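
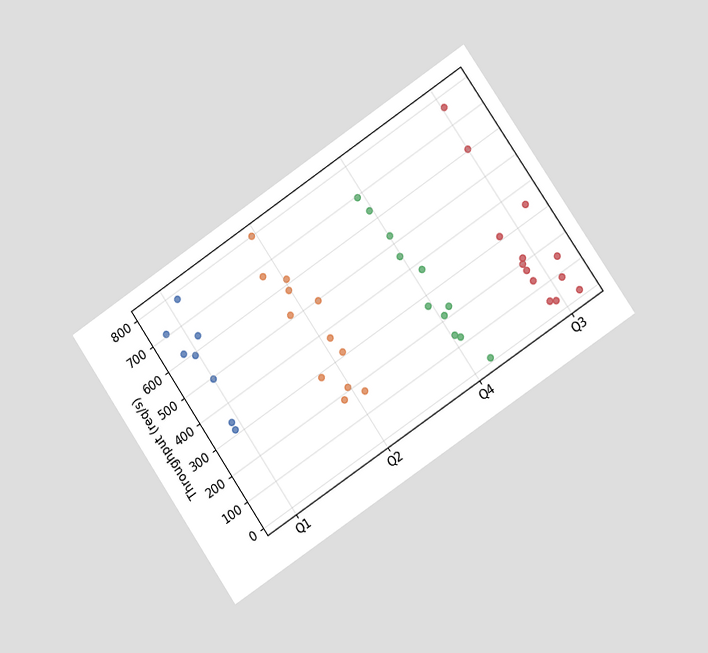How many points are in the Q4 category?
The chart is tilted about 34° counter-clockwise and viewed slightly from the right. Counting the markers in the Q4 column gives 11.

11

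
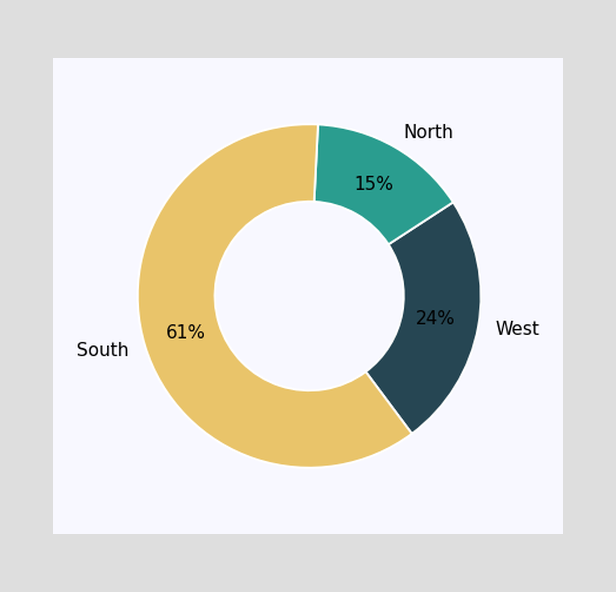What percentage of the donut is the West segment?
The West segment takes up 24% of the ring.

24%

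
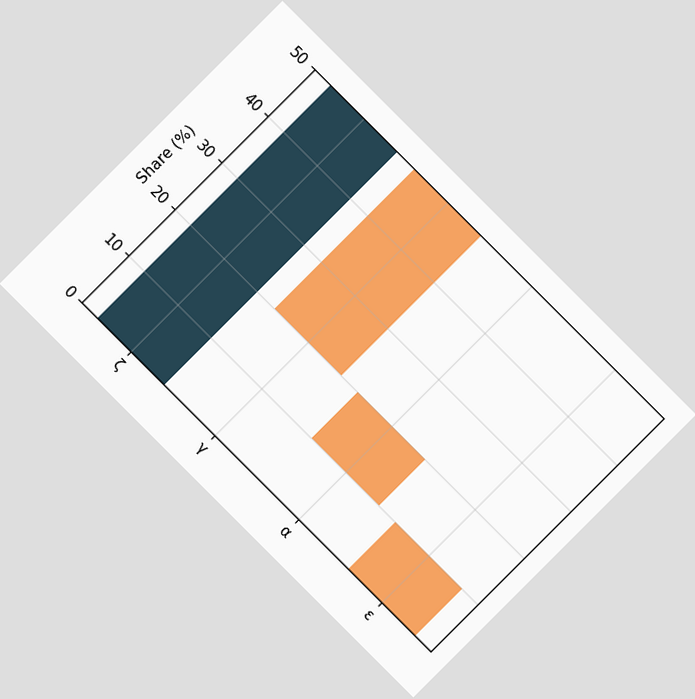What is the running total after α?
The chart is tilted about 45° clockwise. After α the running total reaches 10%.

10%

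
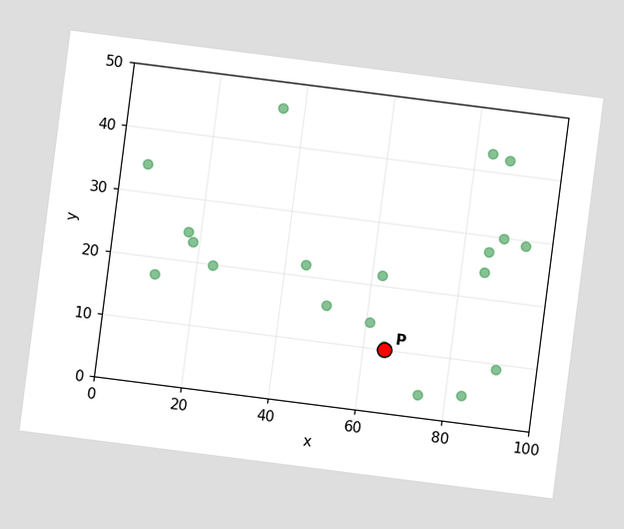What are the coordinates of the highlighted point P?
The chart is tilted about 7° clockwise. Following the gridlines from P to each axis, P sits at (65, 10).

(65, 10)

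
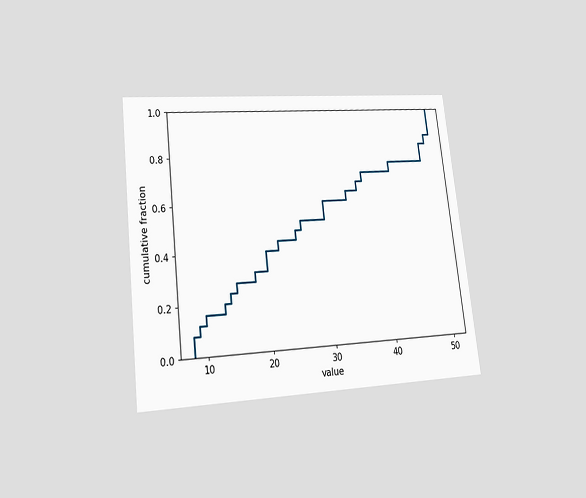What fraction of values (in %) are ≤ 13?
The chart is tilted about 6° counter-clockwise and viewed at a slight angle. At x=13 the ECDF step is at 20%.

20%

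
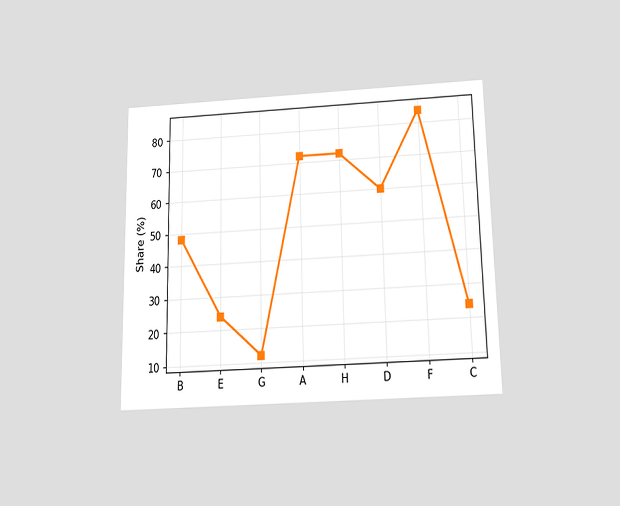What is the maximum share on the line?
The chart is viewed slightly from below. The highest point is at F, and reading across to the y-axis gives 84%.

84%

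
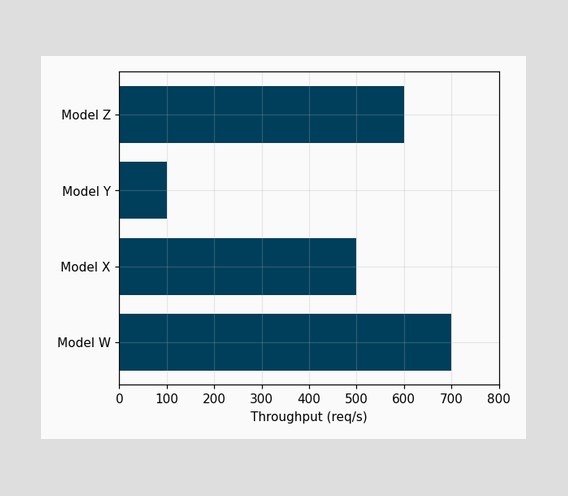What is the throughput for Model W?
Reading along the chart's x-axis, the Model W bar reaches 700req/s.

700req/s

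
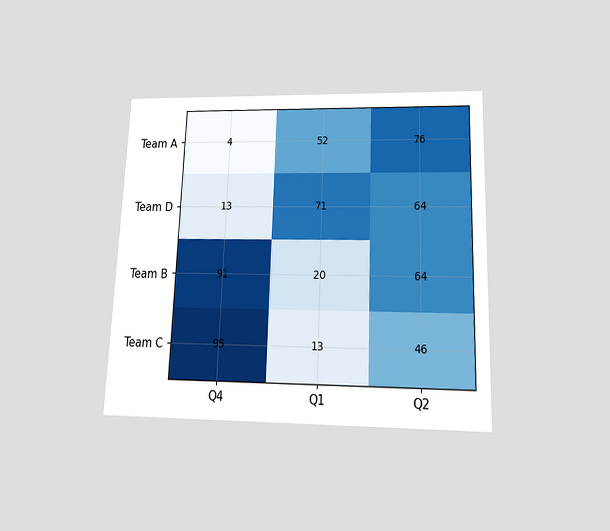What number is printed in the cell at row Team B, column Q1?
20

The chart is tilted about 2° clockwise and viewed slightly from below. The (Team B, Q1) cell reads 20.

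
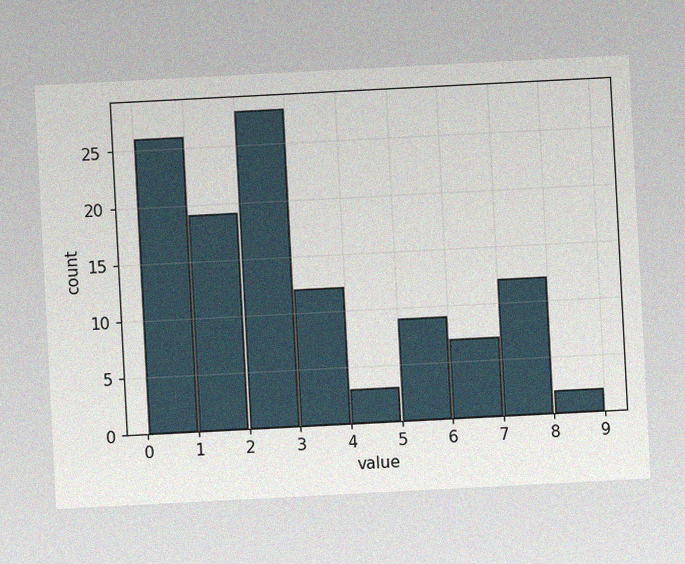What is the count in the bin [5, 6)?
9

The chart is tilted about 3° counter-clockwise, with some photo noise. The [5, 6) bin has height 9.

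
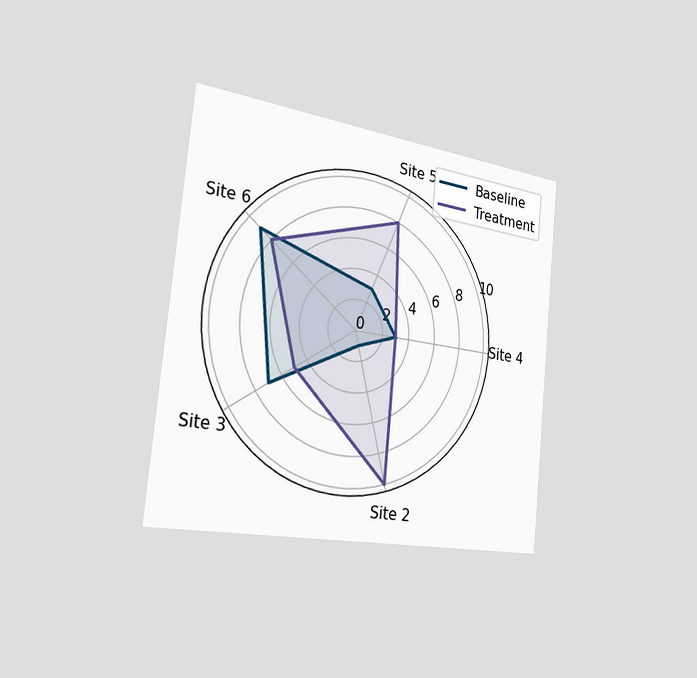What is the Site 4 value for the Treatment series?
3

The chart is tilted about 6° clockwise and viewed slightly from the left. On the Site 4 axis, Treatment reaches 3.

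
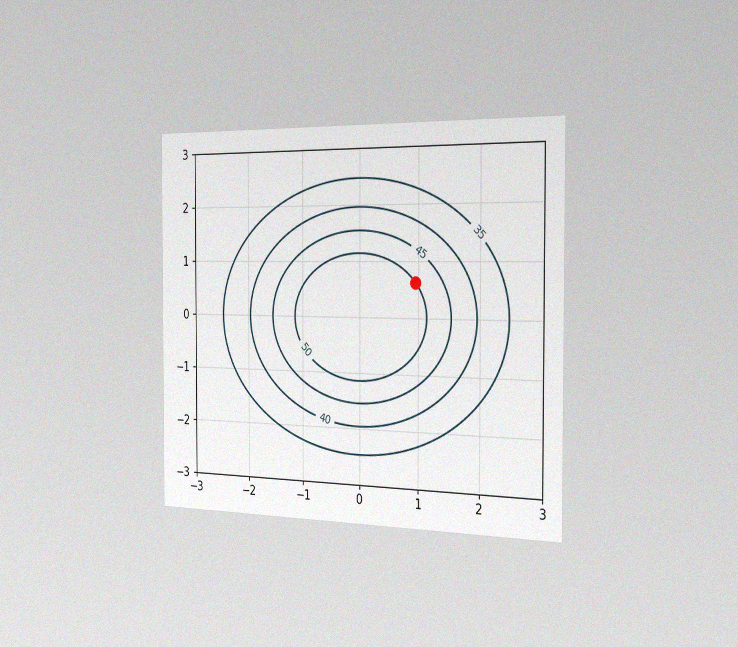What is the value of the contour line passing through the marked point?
50

The chart is viewed slightly from the right, with some photo noise. The marked point sits on the contour labelled 50.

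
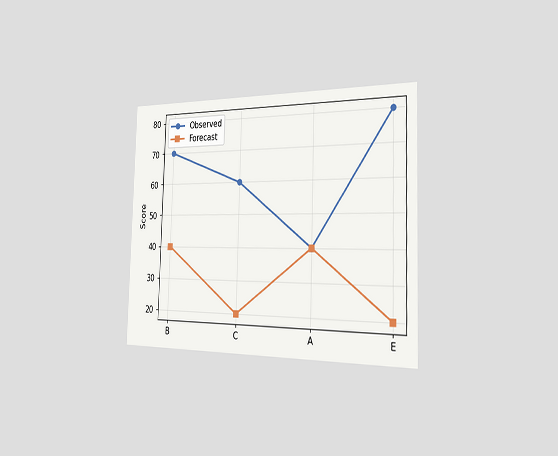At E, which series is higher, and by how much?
The chart is viewed slightly from the right. At E, Observed sits above the other line by 60.

Observed, by 60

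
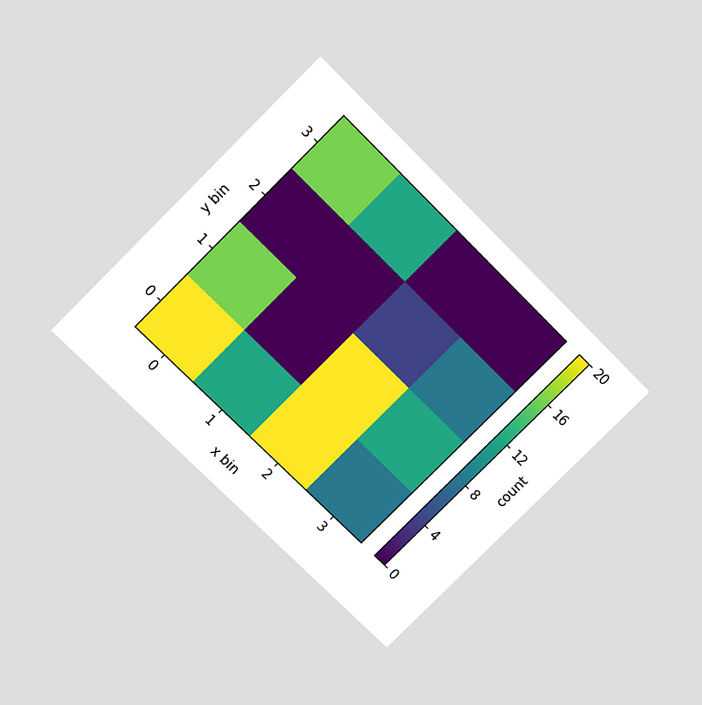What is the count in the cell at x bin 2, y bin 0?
The chart is tilted about 45° clockwise and viewed slightly from above. Matching the cell (2, 0) against the colorbar gives 20.

20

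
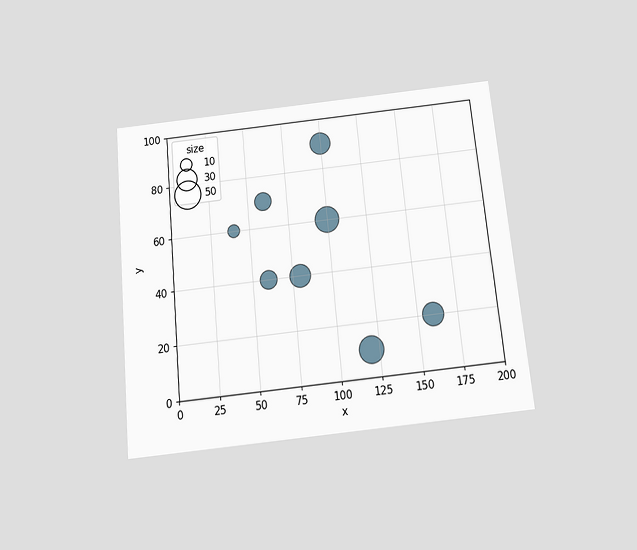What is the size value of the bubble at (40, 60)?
The chart is tilted about 5° counter-clockwise and viewed slightly from below. Matching the bubble at (40, 60) against the size legend gives 10.

10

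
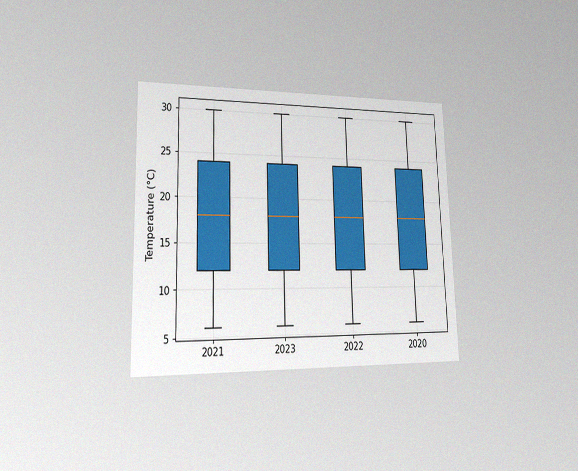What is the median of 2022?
The chart is viewed slightly from the left, with some photo noise. The median line in the 2022 box sits at 18°C.

18°C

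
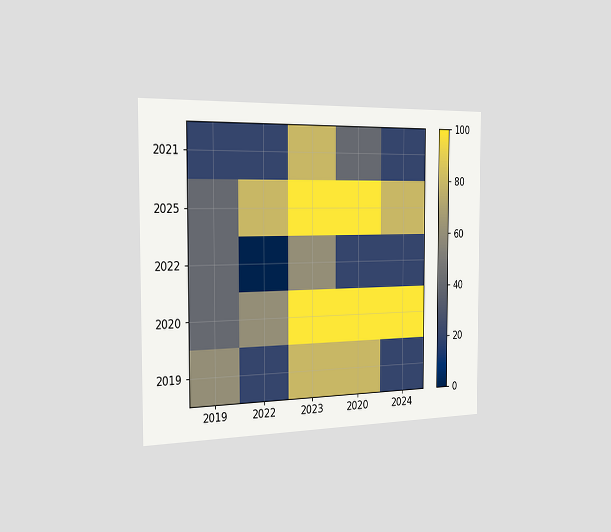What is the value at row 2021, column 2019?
The chart is viewed slightly from the left. Matching cell (2021, 2019) against the colorbar gives 20.

20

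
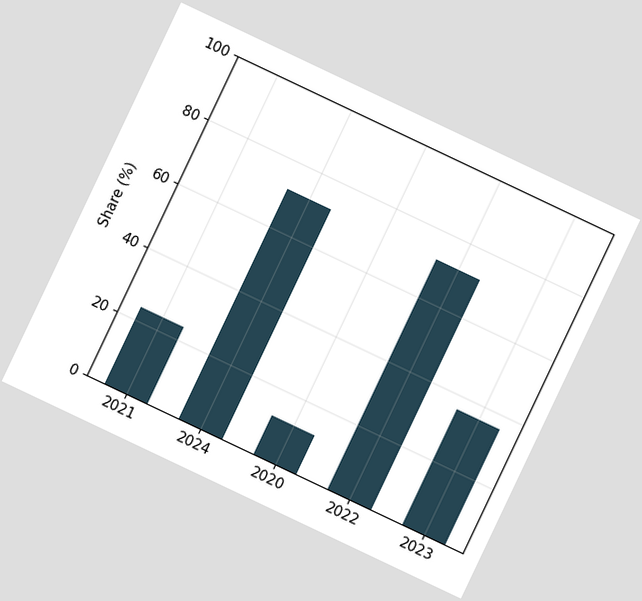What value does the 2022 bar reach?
72%

The chart is tilted about 25° clockwise. Reading along the chart's y-axis, the 2022 bar reaches 72%.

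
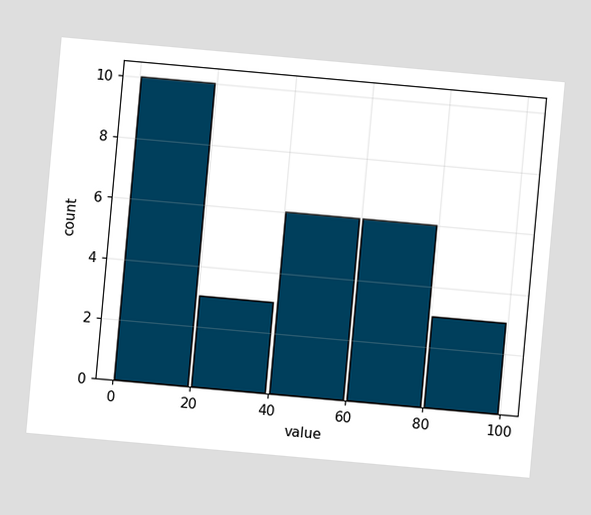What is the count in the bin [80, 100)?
3

The chart is tilted about 5° clockwise. The [80, 100) bin has height 3.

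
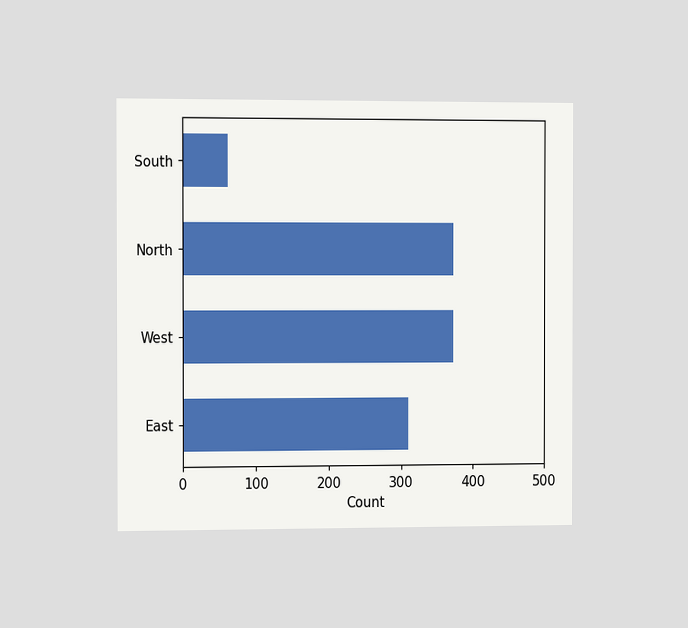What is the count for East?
310

The chart is viewed slightly from the left. Reading along the chart's x-axis, the East bar reaches 310.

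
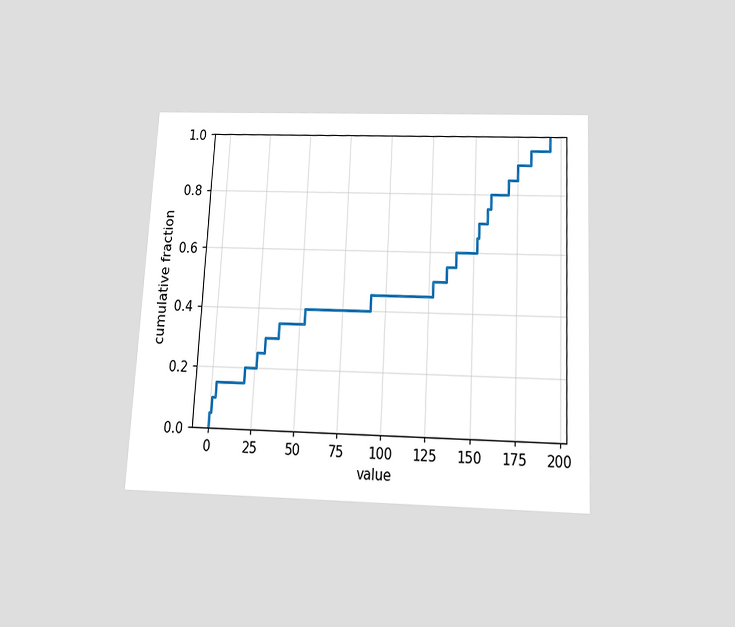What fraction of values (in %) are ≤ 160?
The chart is tilted about 3° clockwise and viewed slightly from below. At x=160 the ECDF step is at 80%.

80%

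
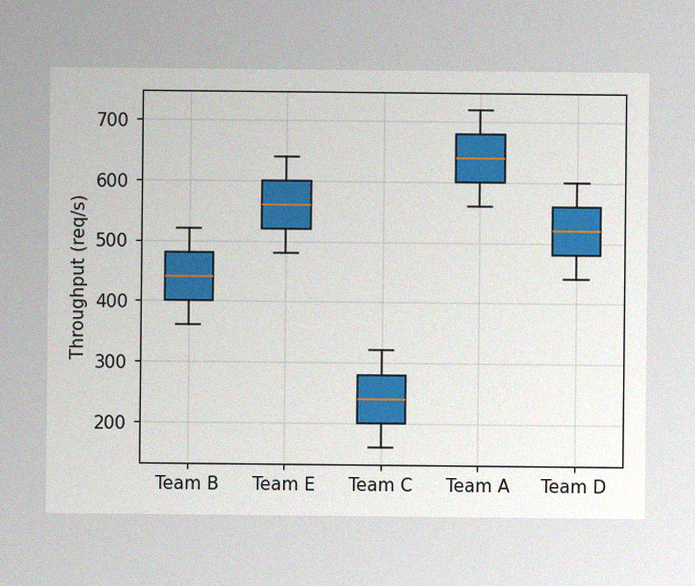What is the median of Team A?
640req/s

The image has some photo noise and uneven lighting. The median line in the Team A box sits at 640req/s.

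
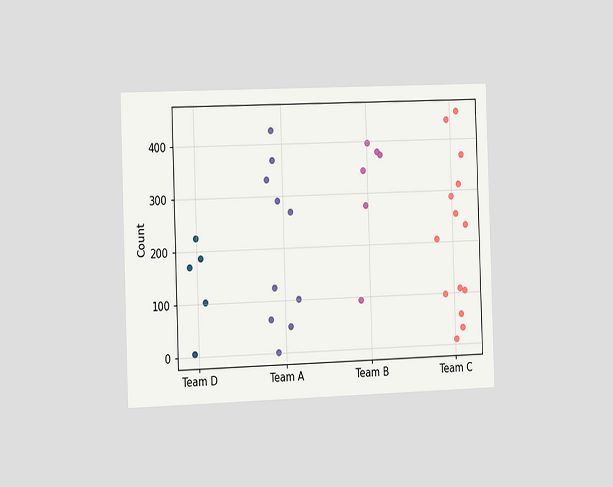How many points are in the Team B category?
6

The chart is viewed slightly from the left. Counting the markers in the Team B column gives 6.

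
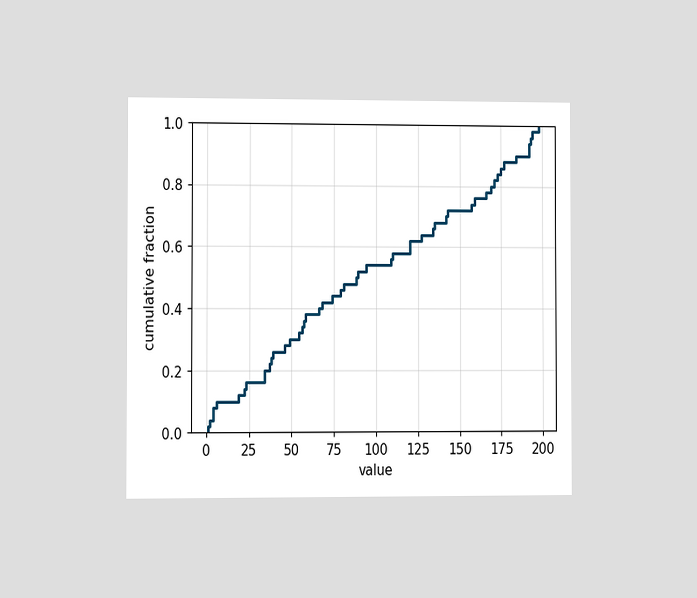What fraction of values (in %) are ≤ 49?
The chart is viewed slightly from the left. At x=49 the ECDF step is at 30%.

30%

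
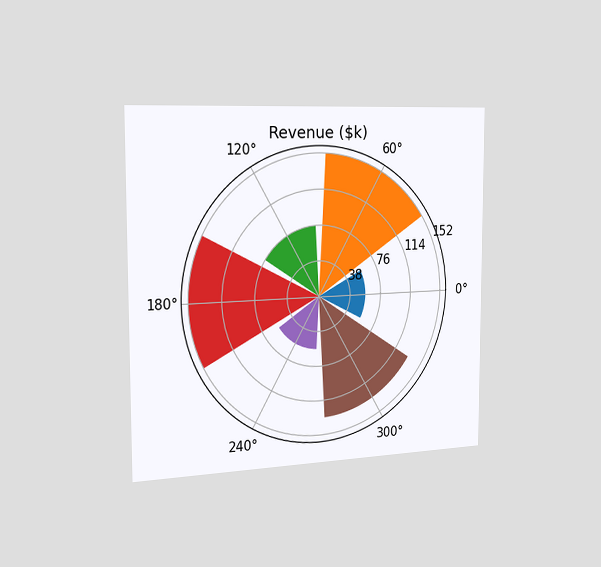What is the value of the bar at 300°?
$133k

The chart is viewed slightly from the left. The bar at 300° reaches $133k on the radial axis.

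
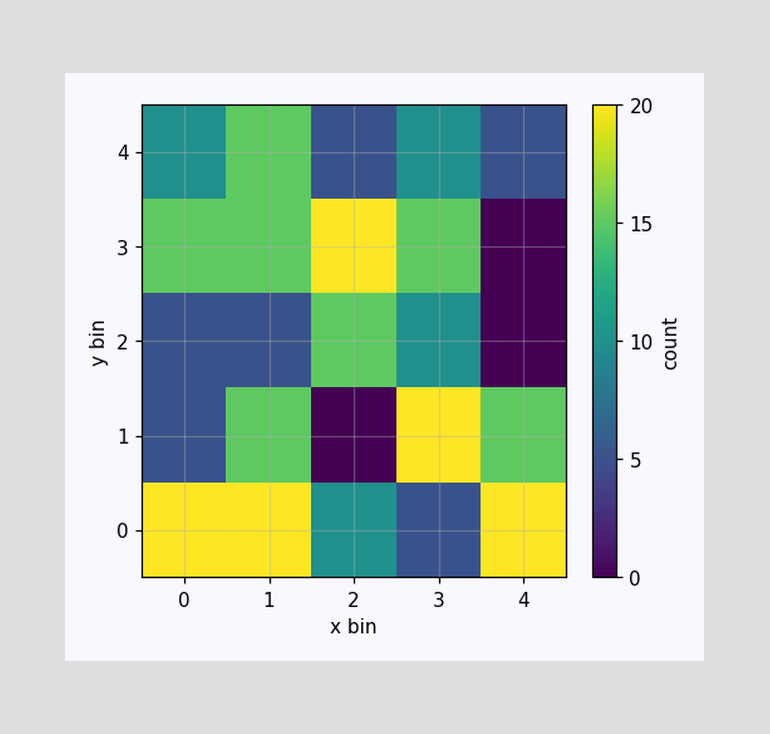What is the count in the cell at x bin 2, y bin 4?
Matching the cell (2, 4) against the colorbar gives 5.

5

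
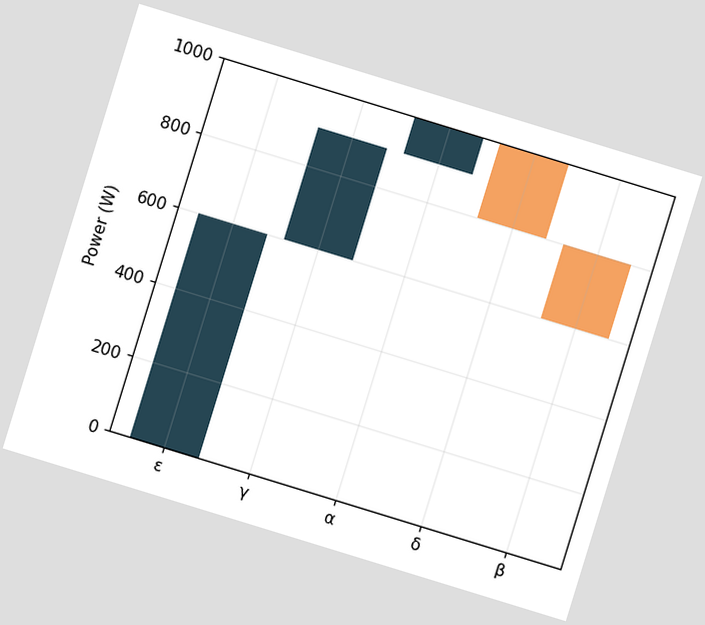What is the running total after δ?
800W

The chart is tilted about 17° clockwise. After δ the running total reaches 800W.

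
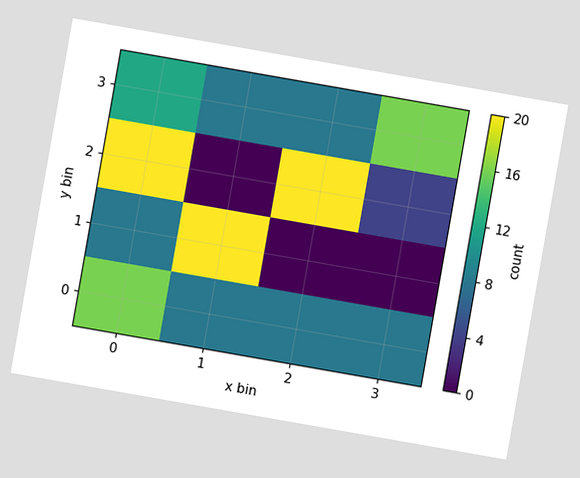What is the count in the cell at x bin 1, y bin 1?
20

The chart is tilted about 10° clockwise. Matching the cell (1, 1) against the colorbar gives 20.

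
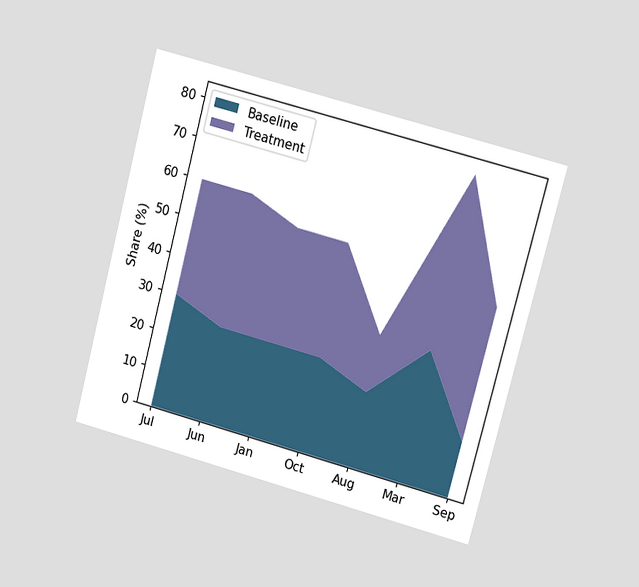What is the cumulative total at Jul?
60%

The chart is tilted about 15° clockwise and viewed at a slight angle. The stacked total at Jul reaches 60%.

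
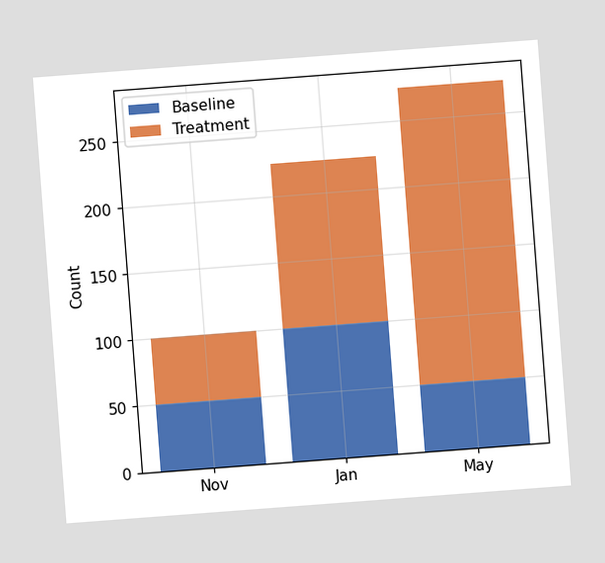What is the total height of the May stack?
275

The chart is tilted about 4° counter-clockwise. The May stack's top reaches 275 on the y-axis.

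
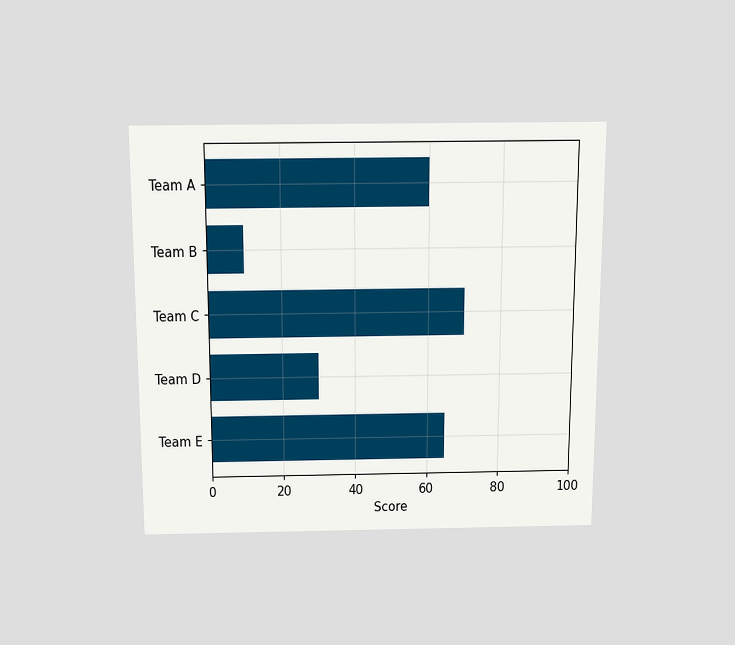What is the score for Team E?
The chart is viewed slightly from above. Reading along the chart's x-axis, the Team E bar reaches 65.

65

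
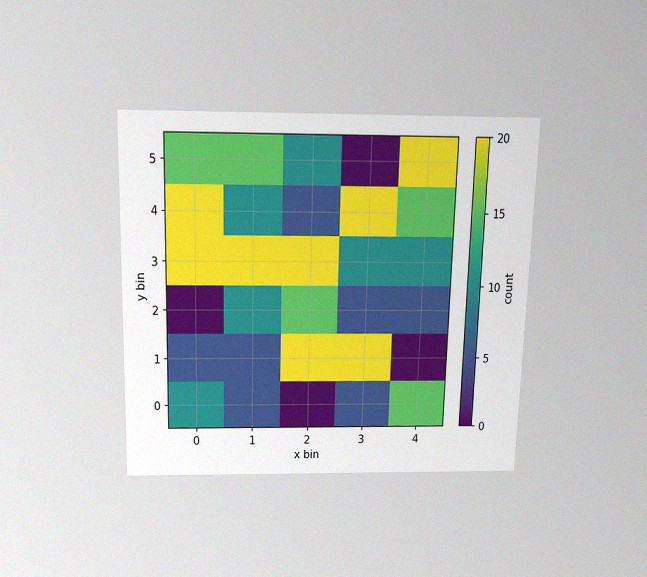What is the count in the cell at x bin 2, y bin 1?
The chart is viewed slightly from above, with some photo noise. Matching the cell (2, 1) against the colorbar gives 20.

20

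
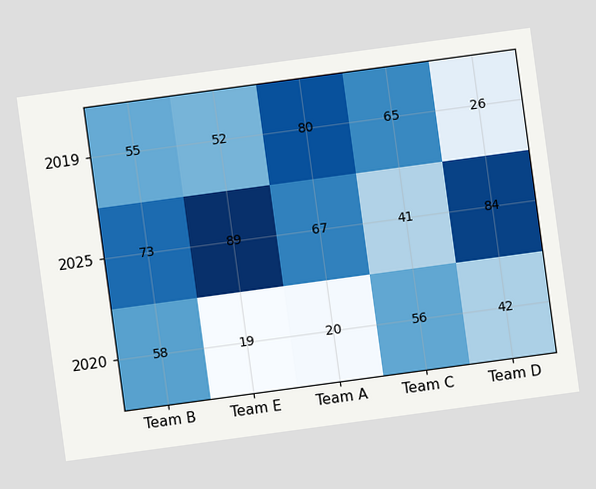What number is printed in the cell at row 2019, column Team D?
26

The chart is tilted about 8° counter-clockwise. The (2019, Team D) cell reads 26.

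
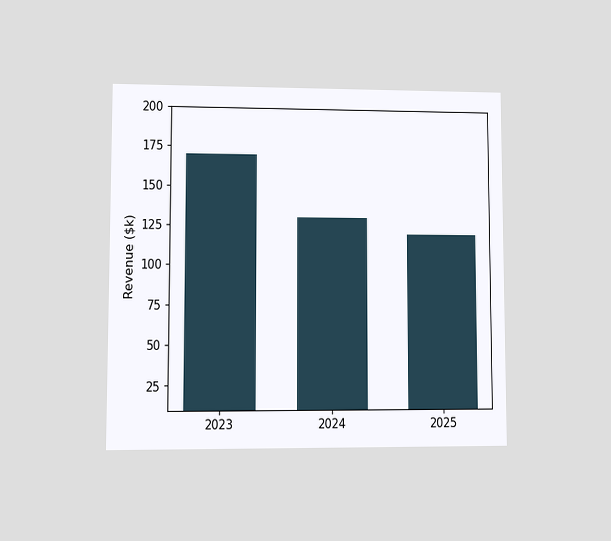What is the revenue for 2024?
The chart is viewed at a slight angle. Reading along the chart's y-axis, the 2024 bar reaches $130k.

$130k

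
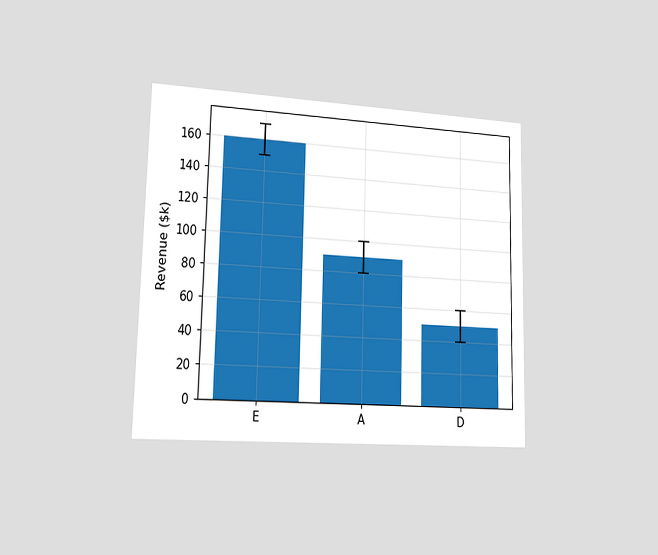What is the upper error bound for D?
$60k

The chart is viewed slightly from the left. The D bar's upper whisker reaches $60k.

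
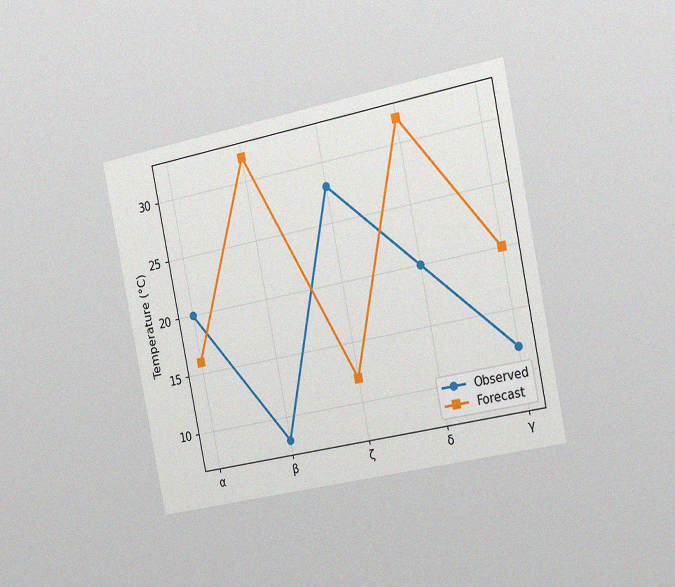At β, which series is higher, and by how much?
The chart is tilted about 11° counter-clockwise and viewed slightly from the right, with some photo noise. At β, Forecast sits above the other line by 24°C.

Forecast, by 24°C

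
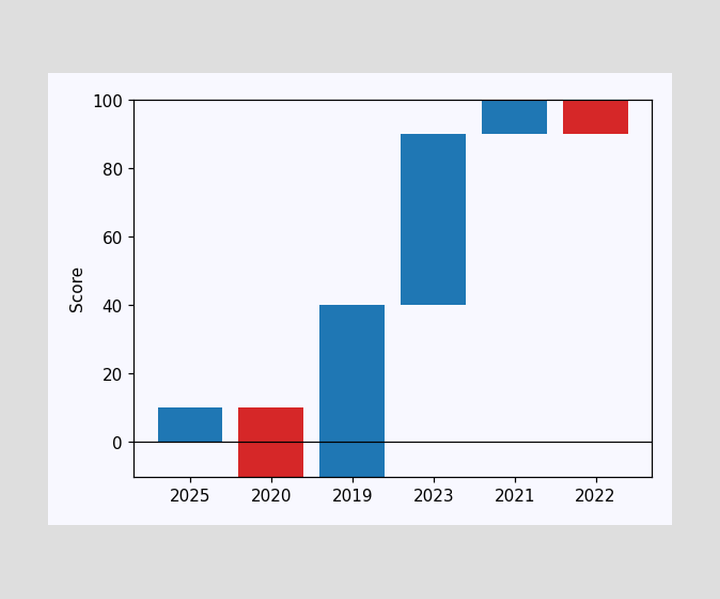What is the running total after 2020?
-10

After 2020 the running total reaches -10.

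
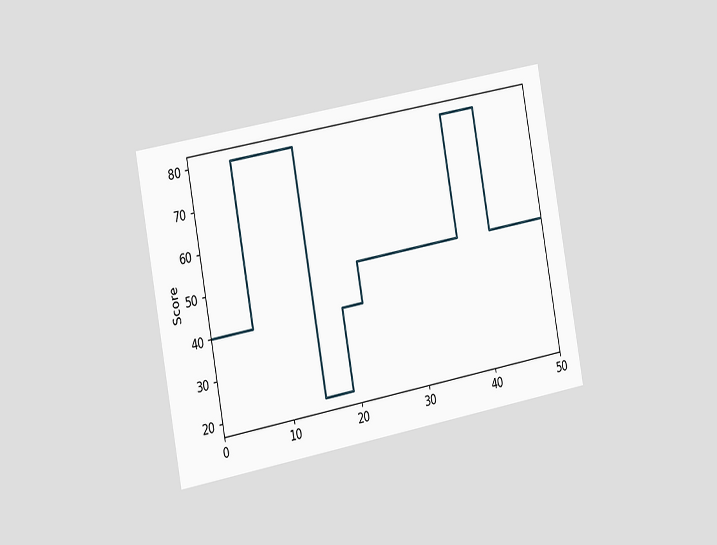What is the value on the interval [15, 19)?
20

The chart is tilted about 10° counter-clockwise and viewed slightly from the left. On [15, 19) the step sits at 20.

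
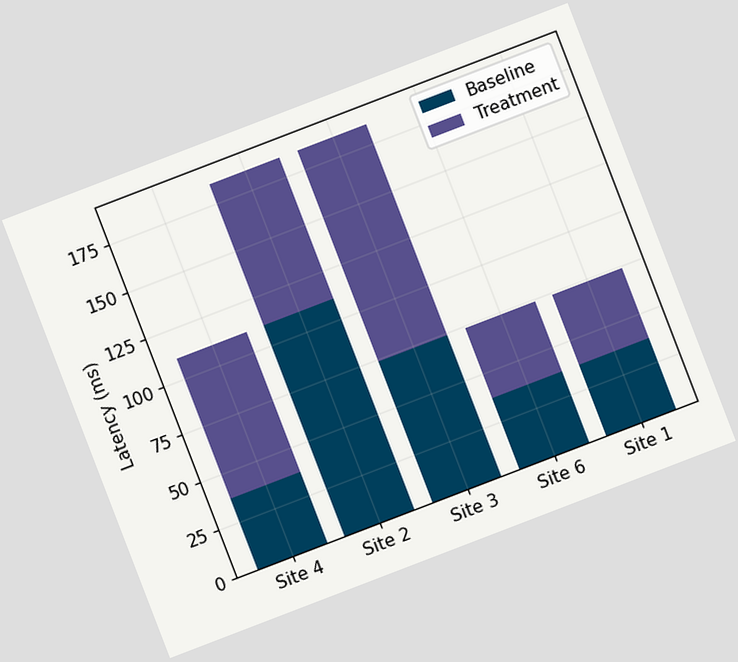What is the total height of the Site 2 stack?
185ms

The chart is tilted about 21° counter-clockwise. The Site 2 stack's top reaches 185ms on the y-axis.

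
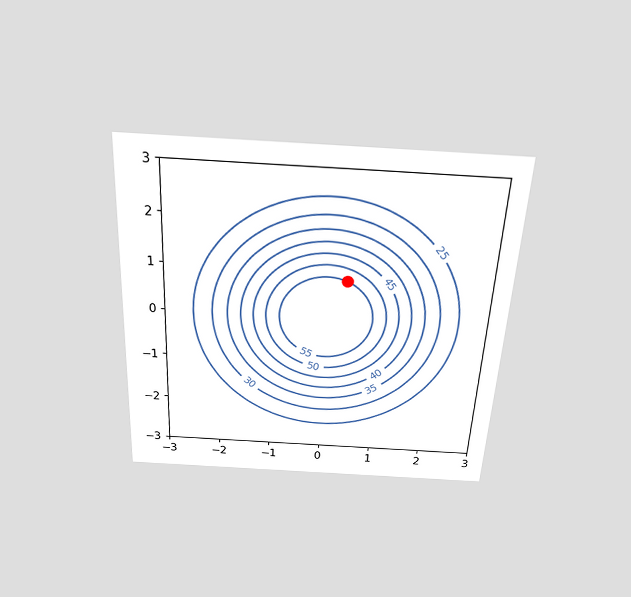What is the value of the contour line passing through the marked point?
The chart is tilted about 3° clockwise and viewed slightly from above. The marked point sits on the contour labelled 55.

55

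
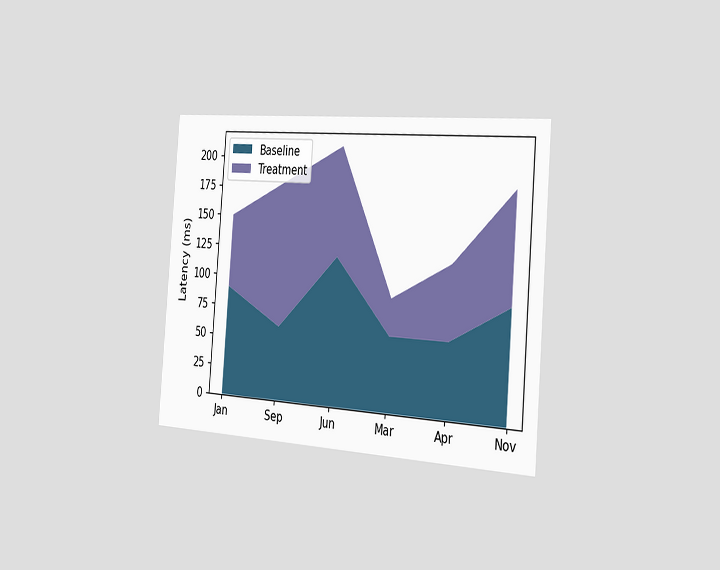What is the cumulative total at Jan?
150ms

The chart is tilted about 4° clockwise and viewed slightly from the right. The stacked total at Jan reaches 150ms.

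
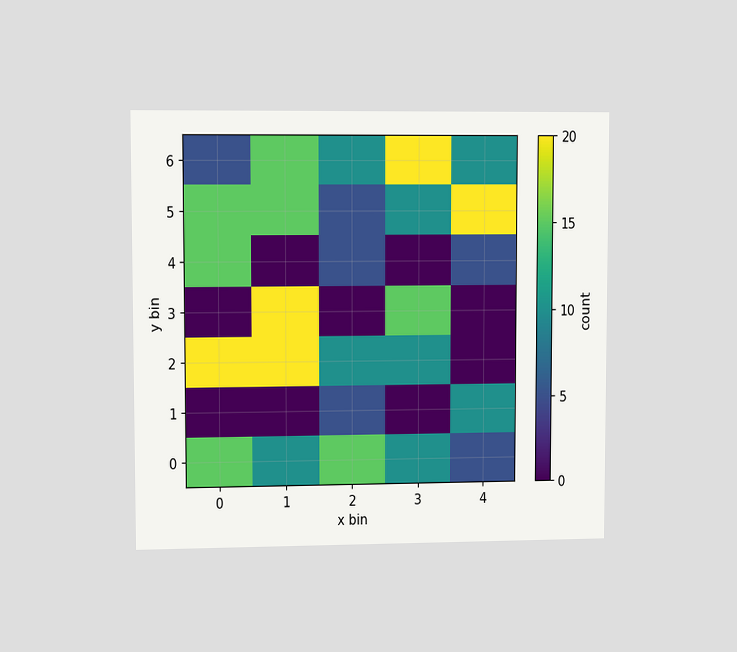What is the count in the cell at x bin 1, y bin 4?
The chart is viewed at a slight angle. Matching the cell (1, 4) against the colorbar gives 0.

0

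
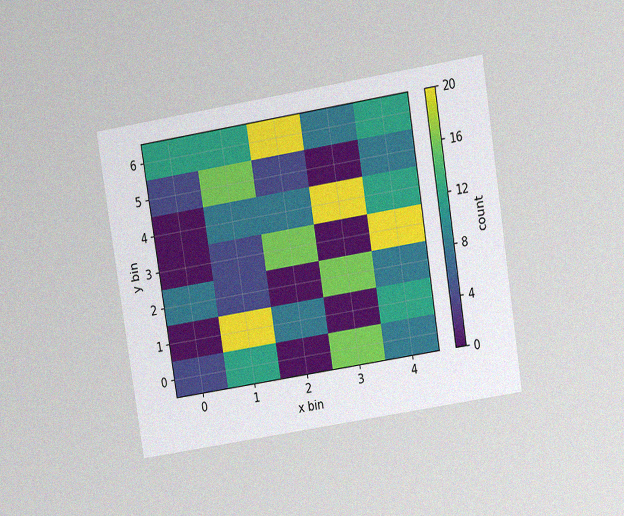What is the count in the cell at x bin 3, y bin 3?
0

The chart is tilted about 9° counter-clockwise and viewed at a slight angle, with some photo noise. Matching the cell (3, 3) against the colorbar gives 0.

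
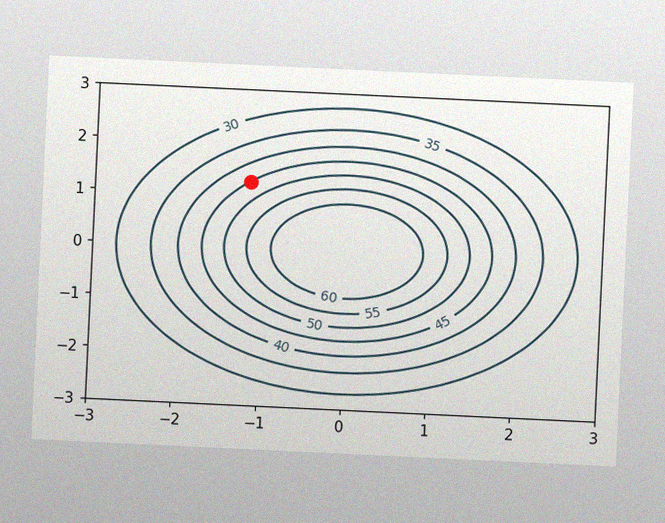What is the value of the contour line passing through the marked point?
The chart is tilted about 3° clockwise, with some photo noise. The marked point sits on the contour labelled 45.

45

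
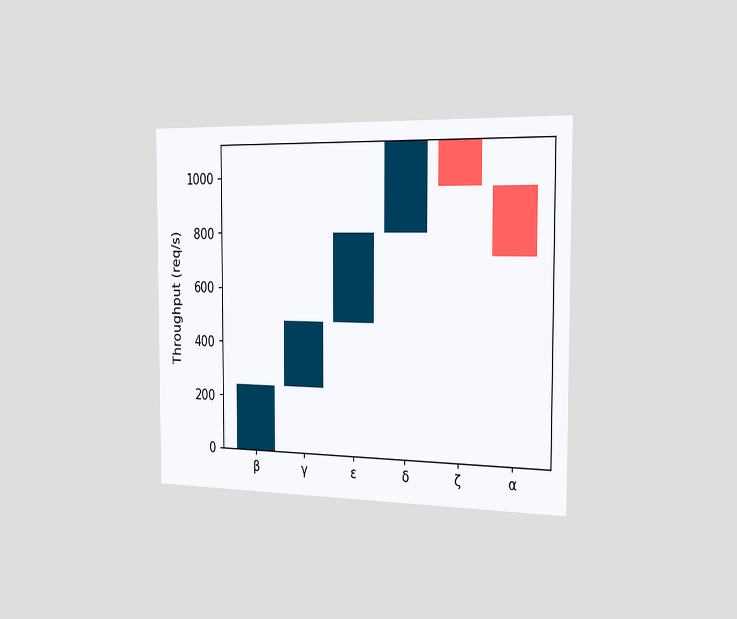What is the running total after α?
720req/s

The chart is viewed slightly from the right. After α the running total reaches 720req/s.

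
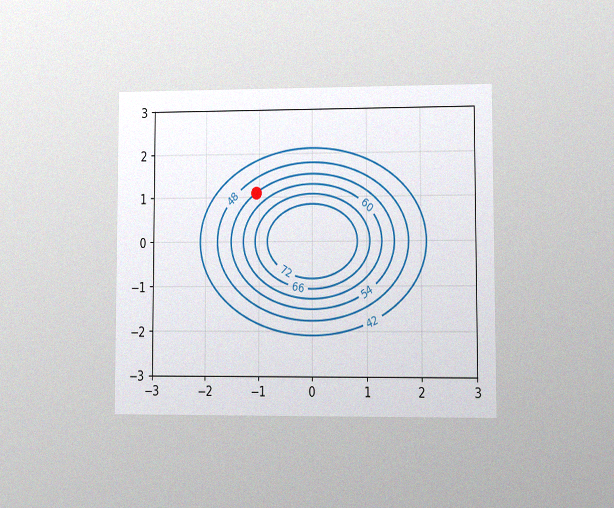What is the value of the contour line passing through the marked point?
The chart is viewed at a slight angle, with some photo noise. The marked point sits on the contour labelled 54.

54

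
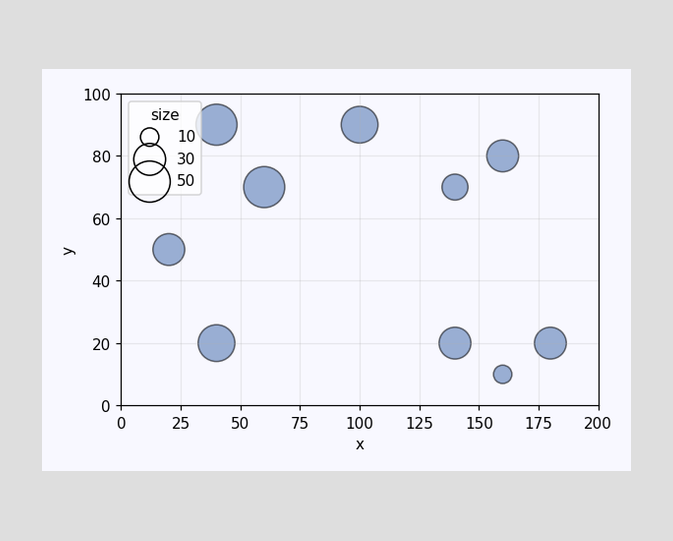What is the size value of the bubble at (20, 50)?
30

Matching the bubble at (20, 50) against the size legend gives 30.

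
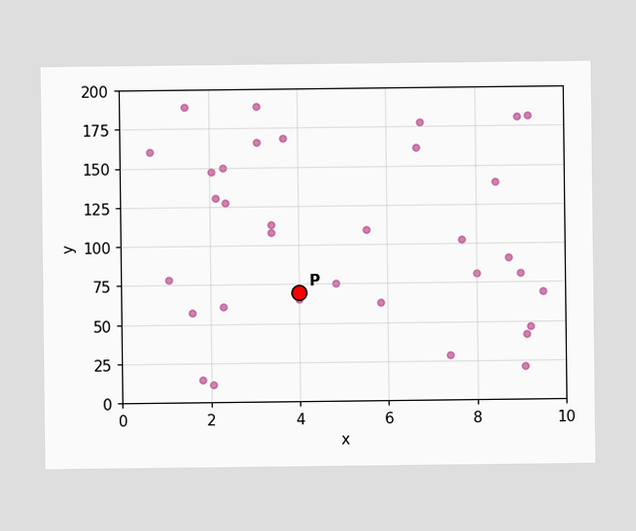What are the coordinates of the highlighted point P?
(4, 70)

Following the gridlines from P to each axis, P sits at (4, 70).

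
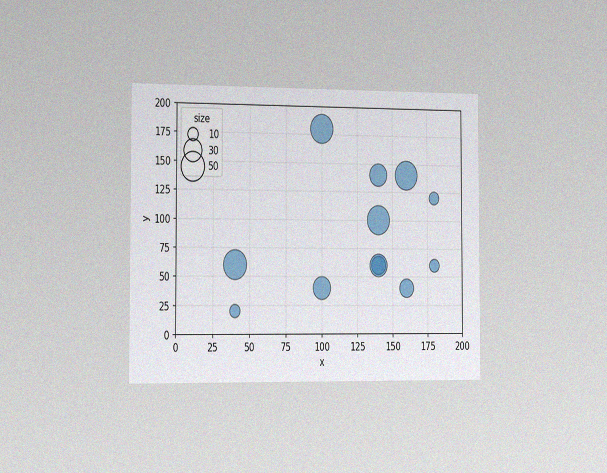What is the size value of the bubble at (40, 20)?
The chart is viewed slightly from the left, with some photo noise. Matching the bubble at (40, 20) against the size legend gives 10.

10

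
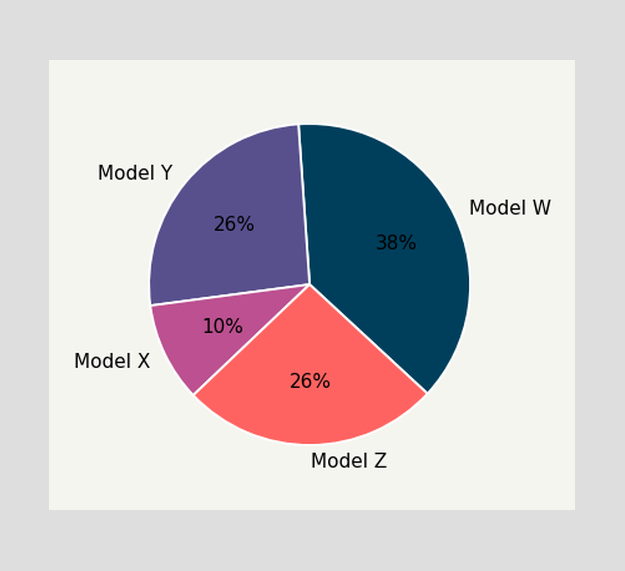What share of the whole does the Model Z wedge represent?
The Model Z slice takes up 26% of the pie.

26%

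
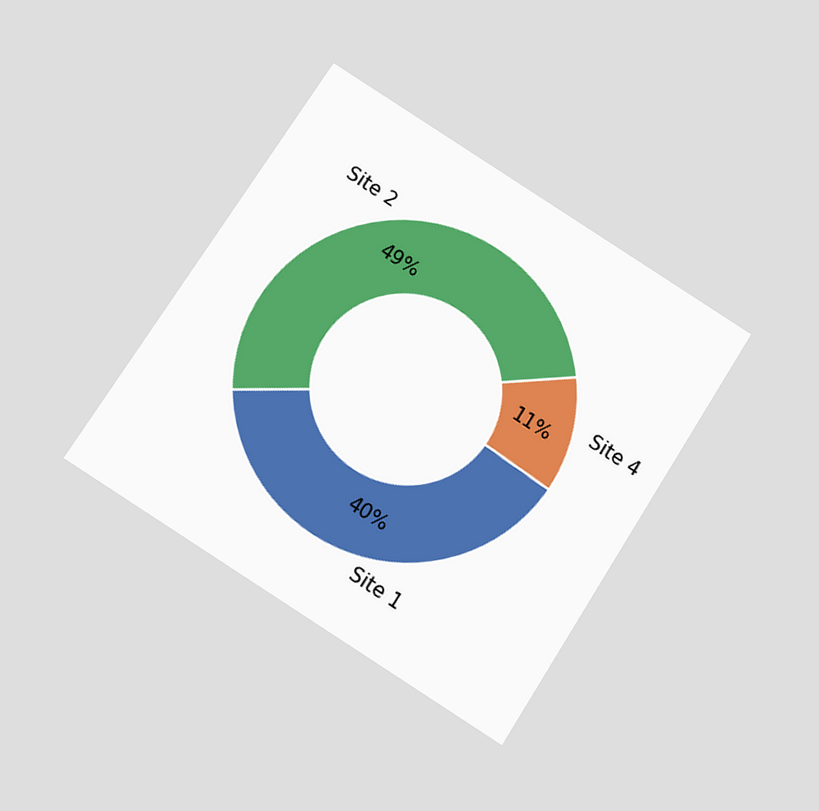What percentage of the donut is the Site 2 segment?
49%

The chart is tilted about 32° clockwise and viewed slightly from below. The Site 2 segment takes up 49% of the ring.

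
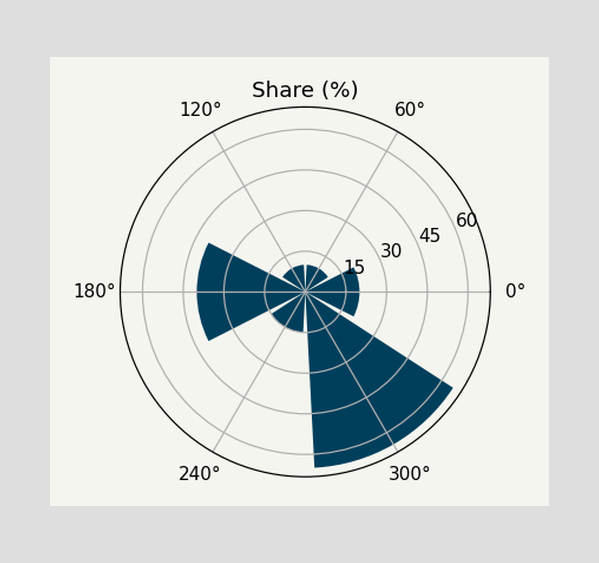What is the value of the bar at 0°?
The bar at 0° reaches 20% on the radial axis.

20%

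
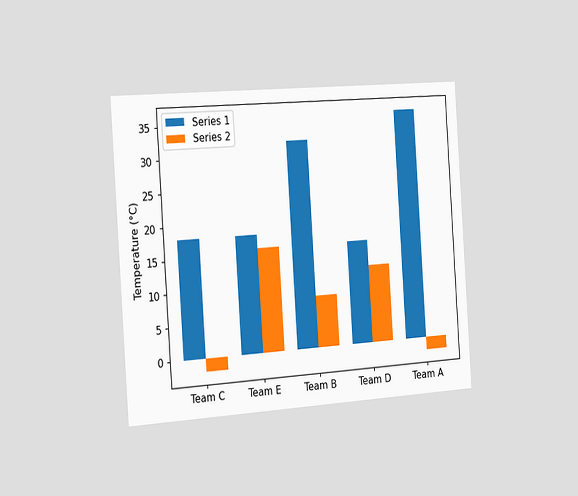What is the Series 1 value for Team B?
The chart is tilted about 4° counter-clockwise and viewed slightly from the left. The Series 1 bar at Team B reaches 32°C on the y-axis.

32°C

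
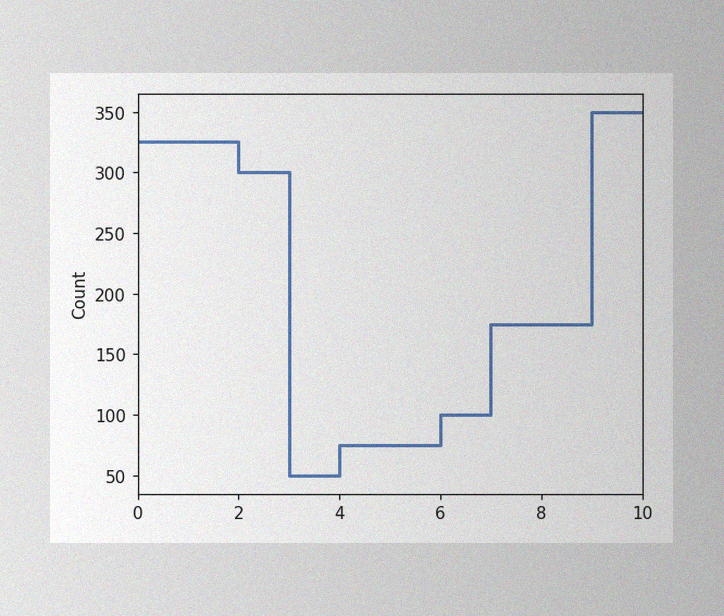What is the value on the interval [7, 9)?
175

The image has some photo noise and uneven lighting. On [7, 9) the step sits at 175.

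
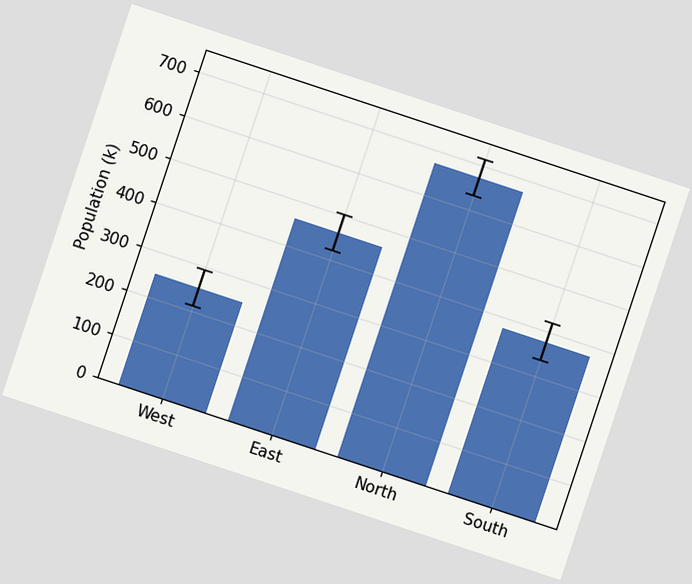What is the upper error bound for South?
420k

The chart is tilted about 18° clockwise. The South bar's upper whisker reaches 420k.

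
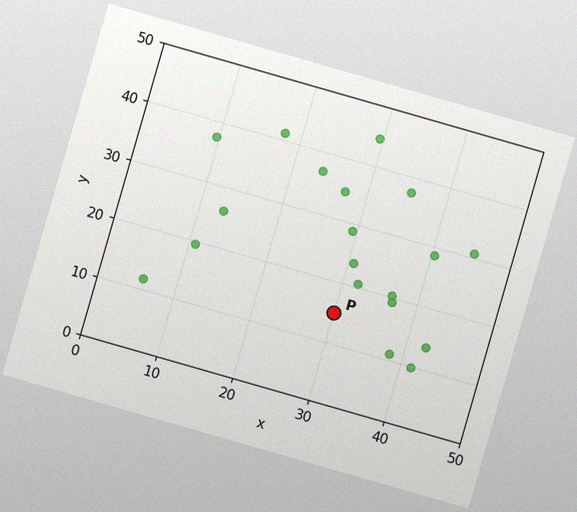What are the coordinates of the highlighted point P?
(30, 15)

The chart is tilted about 16° clockwise, with some photo noise. Following the gridlines from P to each axis, P sits at (30, 15).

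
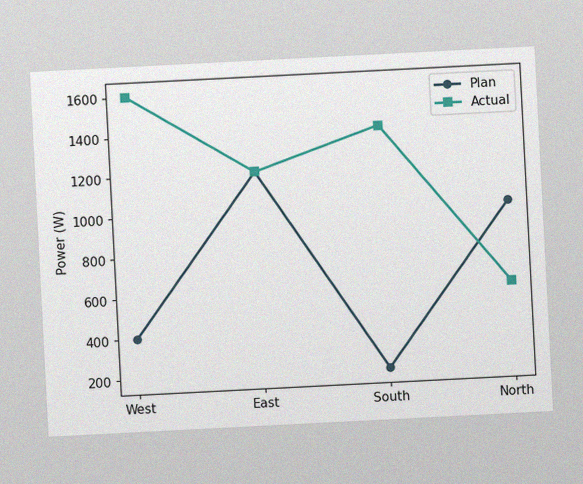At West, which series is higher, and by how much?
The chart is tilted about 3° counter-clockwise, with some photo noise. At West, Actual sits above the other line by 1200W.

Actual, by 1200W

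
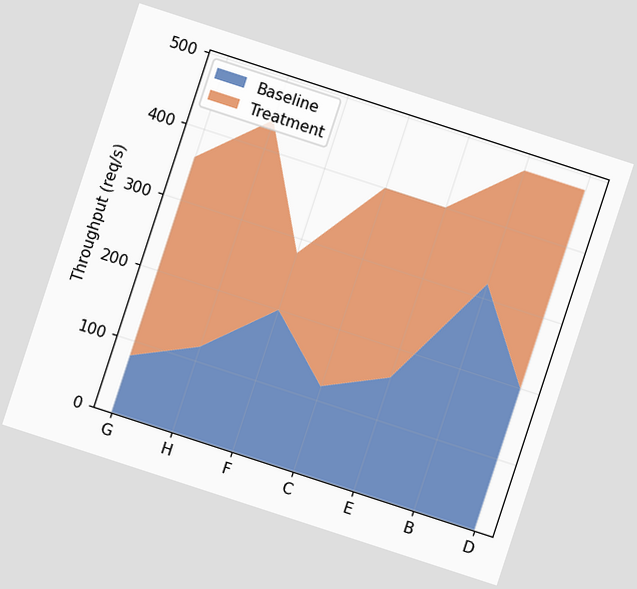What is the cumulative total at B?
480req/s

The chart is tilted about 18° clockwise. The stacked total at B reaches 480req/s.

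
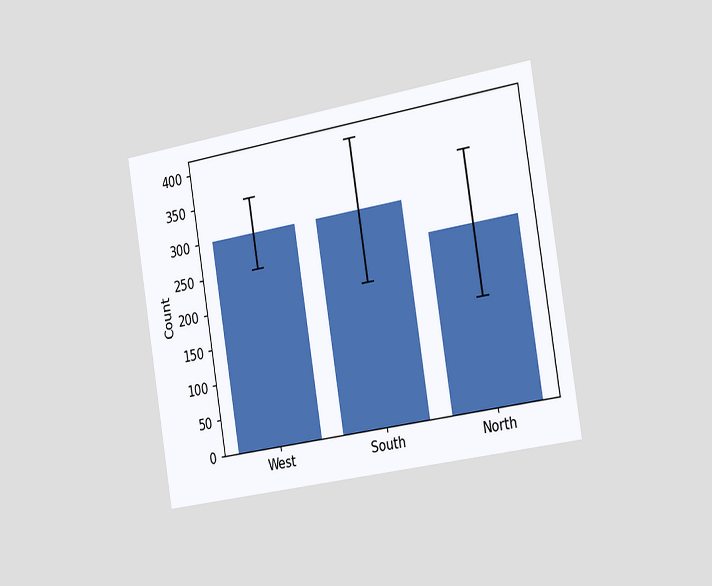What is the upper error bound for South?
The chart is tilted about 9° counter-clockwise and viewed slightly from the right. The South bar's upper whisker reaches 400.

400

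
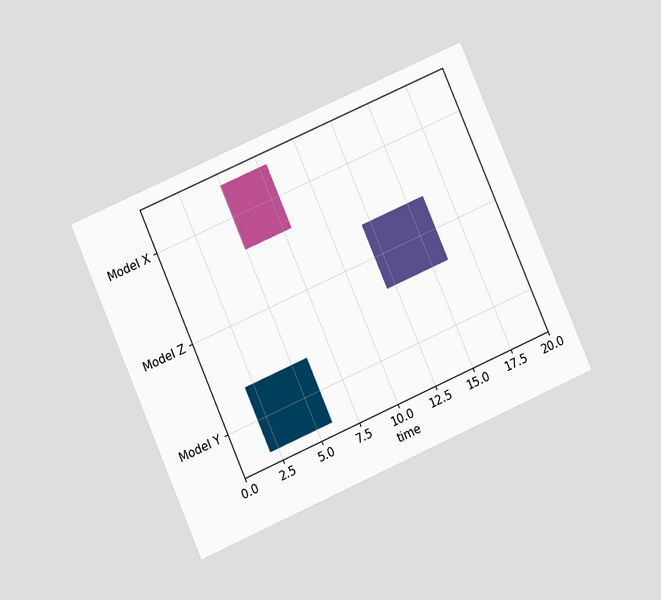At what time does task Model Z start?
12

The chart is tilted about 24° counter-clockwise and viewed at a slight angle. The Model Z bar begins at t=12.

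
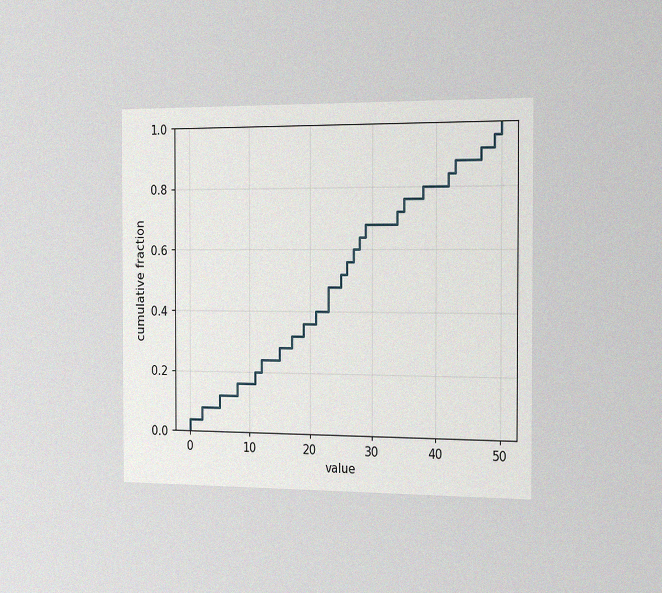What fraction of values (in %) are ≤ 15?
The chart is viewed slightly from the right, with some photo noise. At x=15 the ECDF step is at 28%.

28%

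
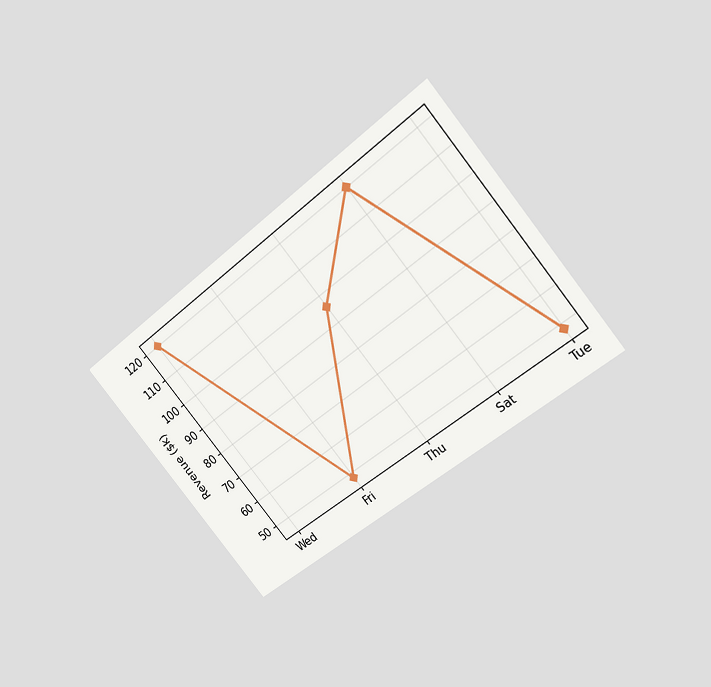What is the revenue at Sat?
$120k

The chart is tilted about 39° counter-clockwise and viewed at a slight angle. At Sat, the line is at $120k.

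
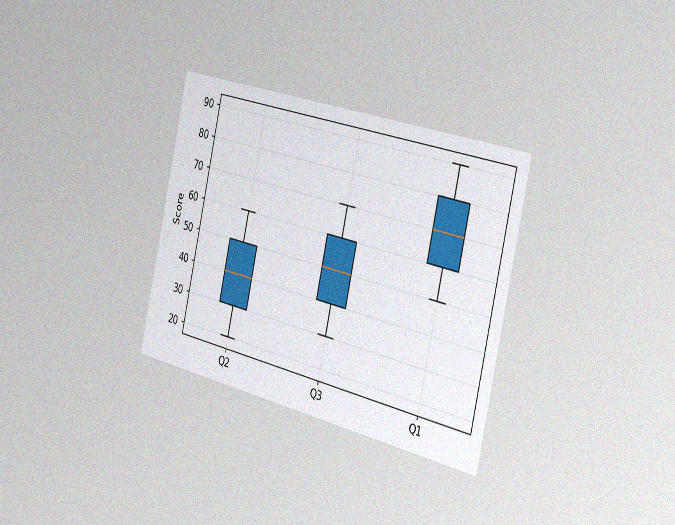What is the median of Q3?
50

The chart is tilted about 13° clockwise and viewed slightly from the right, with some photo noise. The median line in the Q3 box sits at 50.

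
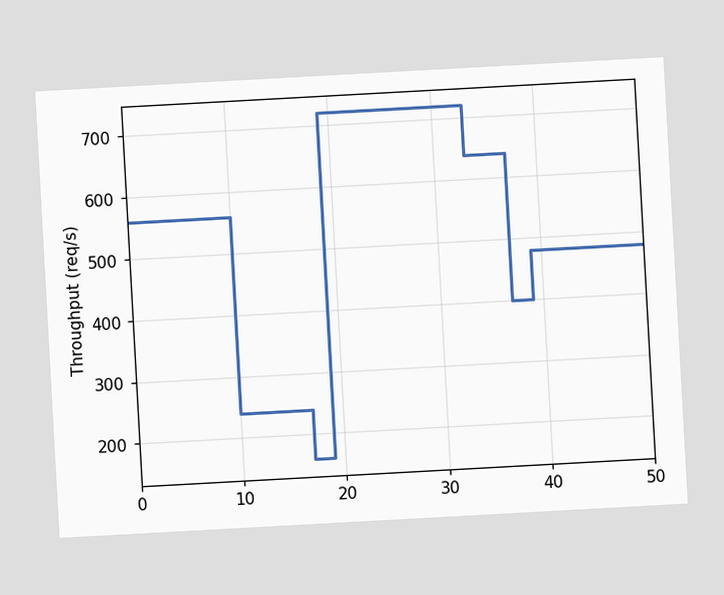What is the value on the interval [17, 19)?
160req/s

The chart is tilted about 3° counter-clockwise. On [17, 19) the step sits at 160req/s.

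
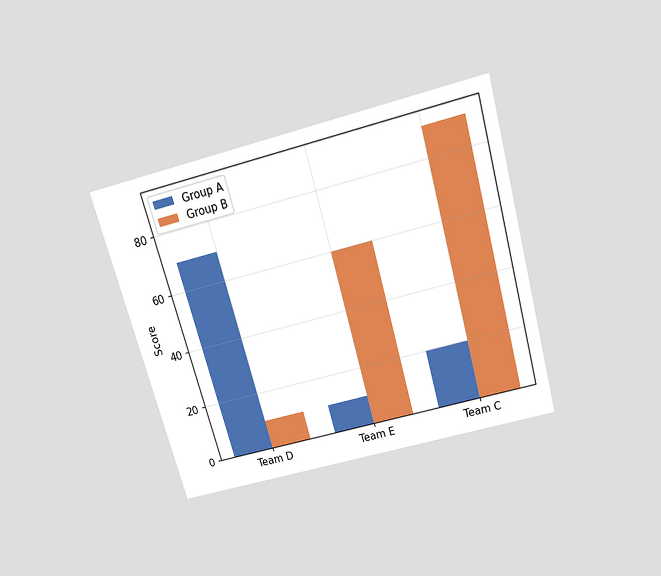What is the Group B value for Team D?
10

The chart is tilted about 16° counter-clockwise and viewed slightly from above. The Group B bar at Team D reaches 10 on the y-axis.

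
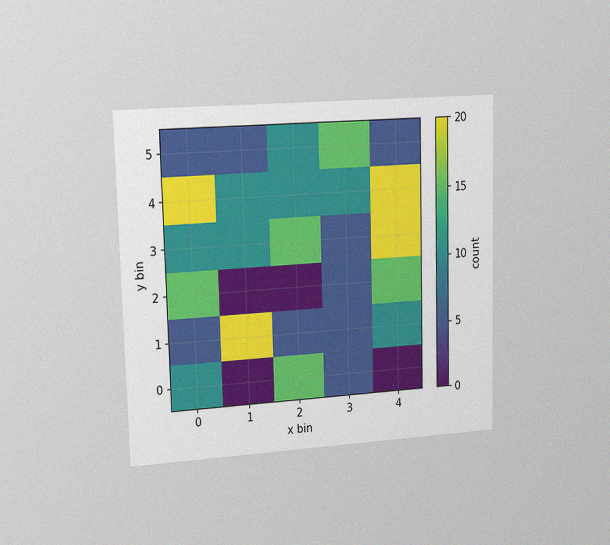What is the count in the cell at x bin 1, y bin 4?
10

The chart is viewed slightly from the left, with some photo noise. Matching the cell (1, 4) against the colorbar gives 10.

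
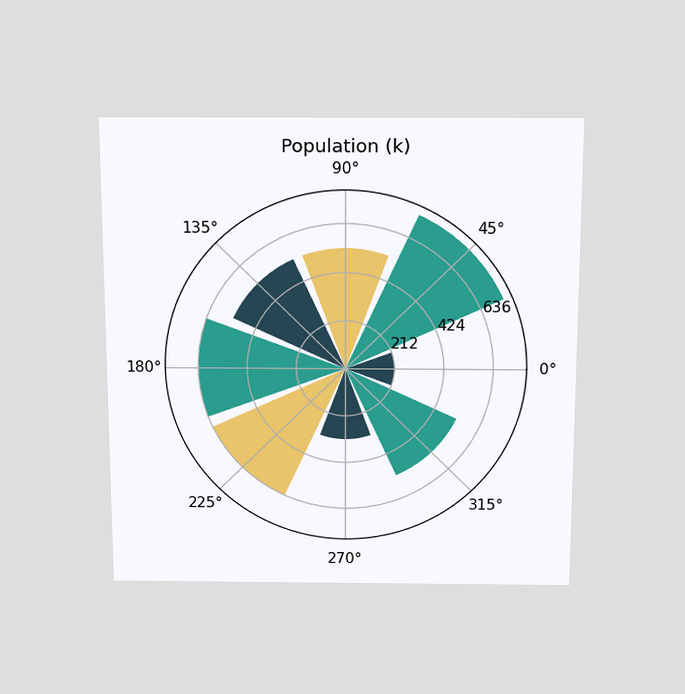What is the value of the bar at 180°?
The chart is viewed slightly from above. The bar at 180° reaches 636k on the radial axis.

636k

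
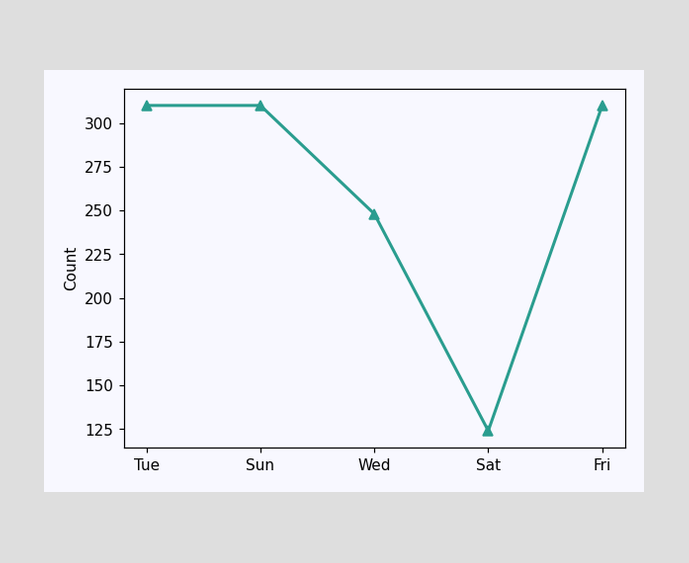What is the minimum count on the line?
The lowest point is at Sat, and reading across to the y-axis gives 124.

124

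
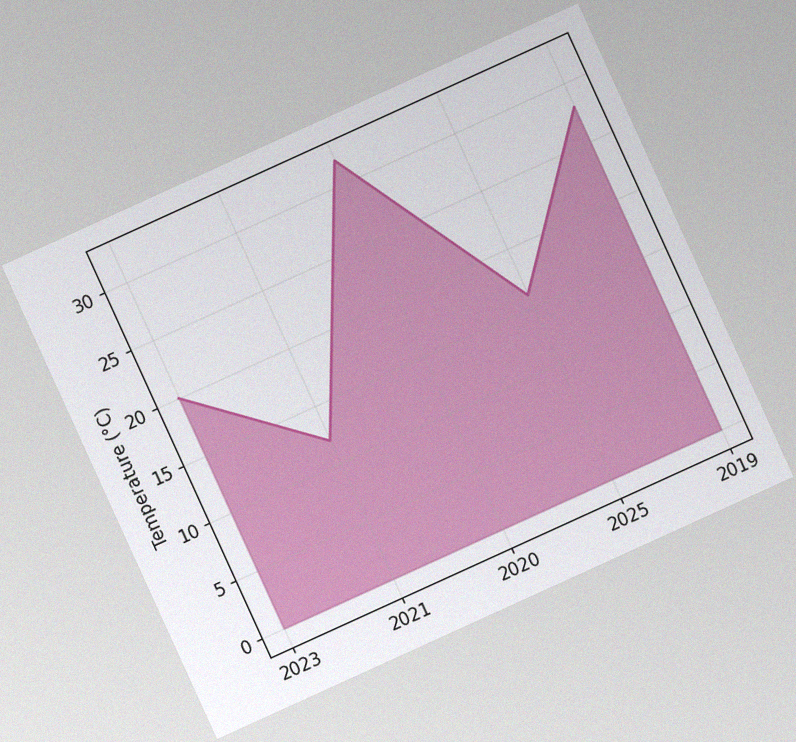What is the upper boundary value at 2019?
The chart is tilted about 24° counter-clockwise, with some photo noise. At 2019 the upper boundary is at 28°C.

28°C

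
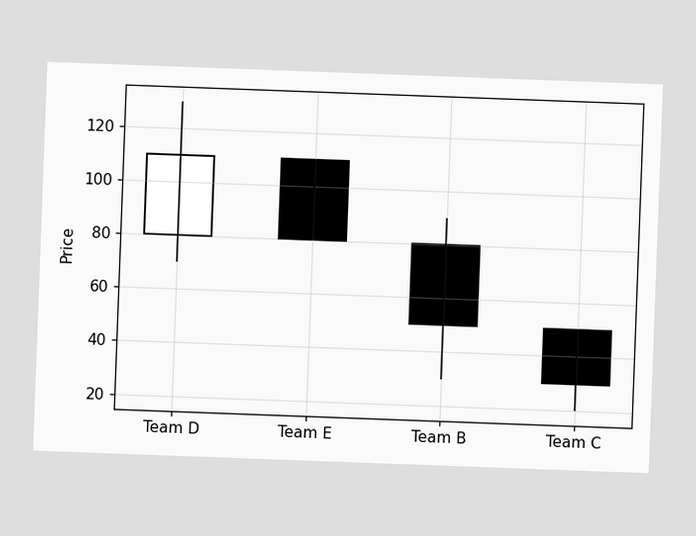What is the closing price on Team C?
The chart is tilted about 2° clockwise. The Team C candle closes at 30.

30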